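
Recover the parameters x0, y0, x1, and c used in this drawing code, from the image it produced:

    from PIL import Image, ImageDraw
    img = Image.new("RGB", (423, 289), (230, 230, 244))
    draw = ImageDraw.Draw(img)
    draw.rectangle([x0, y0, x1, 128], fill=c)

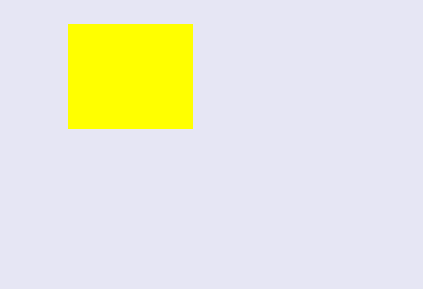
x0 = 68, y0 = 24, x1 = 192, c = 'yellow'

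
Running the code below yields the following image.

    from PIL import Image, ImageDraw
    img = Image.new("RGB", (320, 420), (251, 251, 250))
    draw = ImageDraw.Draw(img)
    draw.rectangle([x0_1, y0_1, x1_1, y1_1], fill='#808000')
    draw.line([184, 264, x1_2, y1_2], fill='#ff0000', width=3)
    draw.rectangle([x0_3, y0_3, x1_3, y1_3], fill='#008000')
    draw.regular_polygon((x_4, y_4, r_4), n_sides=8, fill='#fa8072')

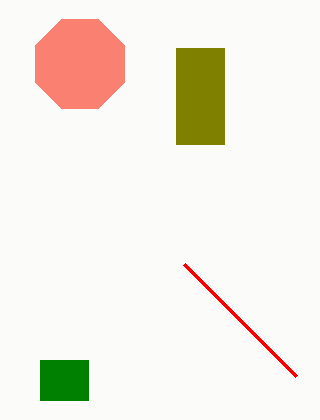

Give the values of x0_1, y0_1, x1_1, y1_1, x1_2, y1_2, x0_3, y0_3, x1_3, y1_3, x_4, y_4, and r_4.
x0_1 = 176; y0_1 = 48; x1_1 = 224; y1_1 = 144; x1_2 = 296; y1_2 = 376; x0_3 = 40; y0_3 = 360; x1_3 = 88; y1_3 = 400; x_4 = 80; y_4 = 64; r_4 = 48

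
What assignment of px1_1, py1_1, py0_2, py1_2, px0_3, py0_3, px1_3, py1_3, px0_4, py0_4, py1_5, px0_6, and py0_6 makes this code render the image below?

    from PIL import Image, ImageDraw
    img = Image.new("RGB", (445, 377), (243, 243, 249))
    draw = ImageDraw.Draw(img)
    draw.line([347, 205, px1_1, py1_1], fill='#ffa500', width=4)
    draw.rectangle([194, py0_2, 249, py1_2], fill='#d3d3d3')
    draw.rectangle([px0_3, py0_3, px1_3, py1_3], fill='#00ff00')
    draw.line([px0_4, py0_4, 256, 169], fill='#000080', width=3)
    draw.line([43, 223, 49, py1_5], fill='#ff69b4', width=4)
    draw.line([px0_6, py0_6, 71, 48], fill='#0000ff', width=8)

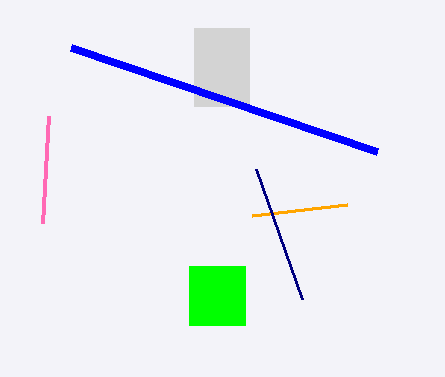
px1_1 = 252; py1_1 = 216; py0_2 = 28; py1_2 = 106; px0_3 = 189; py0_3 = 266; px1_3 = 245; py1_3 = 325; px0_4 = 302; py0_4 = 299; py1_5 = 116; px0_6 = 377; py0_6 = 152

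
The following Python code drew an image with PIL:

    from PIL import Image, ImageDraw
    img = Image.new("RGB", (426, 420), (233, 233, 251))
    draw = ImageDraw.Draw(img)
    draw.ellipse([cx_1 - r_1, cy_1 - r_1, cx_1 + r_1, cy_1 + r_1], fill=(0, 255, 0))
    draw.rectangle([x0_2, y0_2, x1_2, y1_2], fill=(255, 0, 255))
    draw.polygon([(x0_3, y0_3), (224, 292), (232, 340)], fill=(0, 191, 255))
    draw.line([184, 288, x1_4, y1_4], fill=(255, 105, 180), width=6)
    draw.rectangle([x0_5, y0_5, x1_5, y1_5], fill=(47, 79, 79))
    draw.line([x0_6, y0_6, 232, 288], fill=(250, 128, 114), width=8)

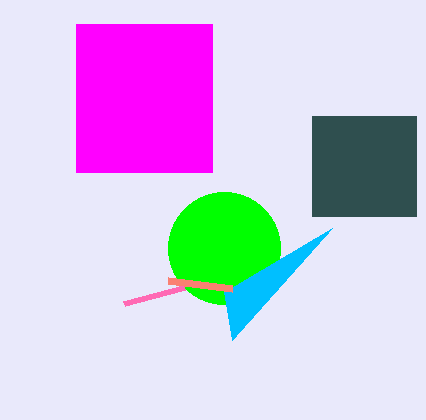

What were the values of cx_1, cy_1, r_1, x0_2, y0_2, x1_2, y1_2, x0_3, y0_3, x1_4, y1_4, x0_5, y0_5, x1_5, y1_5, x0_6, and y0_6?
cx_1 = 224; cy_1 = 248; r_1 = 56; x0_2 = 76; y0_2 = 24; x1_2 = 212; y1_2 = 172; x0_3 = 332; y0_3 = 228; x1_4 = 124; y1_4 = 304; x0_5 = 312; y0_5 = 116; x1_5 = 416; y1_5 = 216; x0_6 = 168; y0_6 = 280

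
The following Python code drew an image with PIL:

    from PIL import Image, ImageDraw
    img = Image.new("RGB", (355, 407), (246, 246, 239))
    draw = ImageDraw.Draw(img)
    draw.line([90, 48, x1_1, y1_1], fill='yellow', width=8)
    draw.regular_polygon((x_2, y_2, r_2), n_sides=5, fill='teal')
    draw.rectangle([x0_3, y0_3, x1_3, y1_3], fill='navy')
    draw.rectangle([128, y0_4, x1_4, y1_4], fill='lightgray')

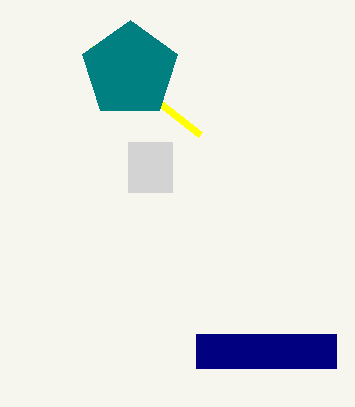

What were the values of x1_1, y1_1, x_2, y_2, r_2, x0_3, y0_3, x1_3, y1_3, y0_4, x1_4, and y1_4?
x1_1 = 200; y1_1 = 134; x_2 = 130; y_2 = 70; r_2 = 50; x0_3 = 196; y0_3 = 334; x1_3 = 336; y1_3 = 368; y0_4 = 142; x1_4 = 172; y1_4 = 192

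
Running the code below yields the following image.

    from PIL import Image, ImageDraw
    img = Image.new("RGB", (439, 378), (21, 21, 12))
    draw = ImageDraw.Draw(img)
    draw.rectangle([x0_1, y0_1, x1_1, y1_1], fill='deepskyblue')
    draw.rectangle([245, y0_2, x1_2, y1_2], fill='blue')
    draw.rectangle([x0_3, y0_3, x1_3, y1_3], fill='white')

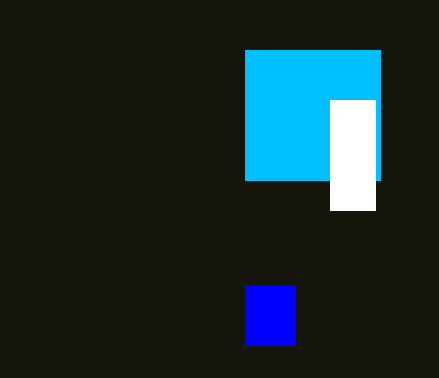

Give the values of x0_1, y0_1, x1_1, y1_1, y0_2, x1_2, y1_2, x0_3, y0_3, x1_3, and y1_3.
x0_1 = 245; y0_1 = 50; x1_1 = 380; y1_1 = 180; y0_2 = 285; x1_2 = 295; y1_2 = 345; x0_3 = 330; y0_3 = 100; x1_3 = 375; y1_3 = 210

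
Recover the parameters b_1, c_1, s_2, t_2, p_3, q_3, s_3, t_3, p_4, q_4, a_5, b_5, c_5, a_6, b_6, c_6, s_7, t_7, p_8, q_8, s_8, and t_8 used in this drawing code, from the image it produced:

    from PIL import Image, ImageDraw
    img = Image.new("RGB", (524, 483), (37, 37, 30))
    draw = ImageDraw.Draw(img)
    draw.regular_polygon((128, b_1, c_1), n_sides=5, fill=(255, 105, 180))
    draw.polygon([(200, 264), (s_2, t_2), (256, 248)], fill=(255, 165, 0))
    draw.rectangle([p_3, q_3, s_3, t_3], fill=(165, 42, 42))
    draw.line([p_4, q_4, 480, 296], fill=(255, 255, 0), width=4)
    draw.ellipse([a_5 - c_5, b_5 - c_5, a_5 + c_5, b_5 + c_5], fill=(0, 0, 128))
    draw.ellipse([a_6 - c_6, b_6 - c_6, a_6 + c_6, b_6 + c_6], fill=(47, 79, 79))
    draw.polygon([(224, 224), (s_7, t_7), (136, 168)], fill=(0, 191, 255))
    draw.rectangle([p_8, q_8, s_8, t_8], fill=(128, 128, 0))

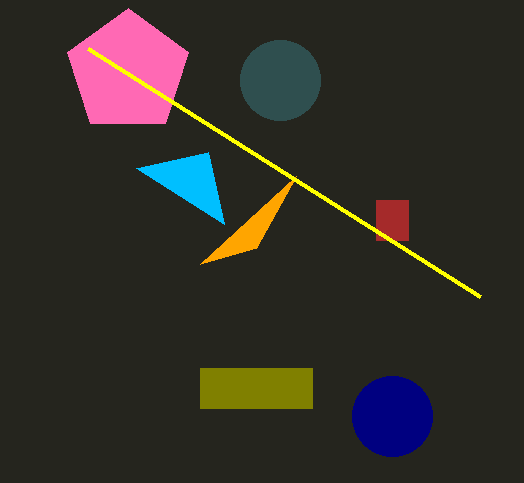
b_1 = 72; c_1 = 64; s_2 = 296; t_2 = 176; p_3 = 376; q_3 = 200; s_3 = 408; t_3 = 240; p_4 = 88; q_4 = 48; a_5 = 392; b_5 = 416; c_5 = 40; a_6 = 280; b_6 = 80; c_6 = 40; s_7 = 208; t_7 = 152; p_8 = 200; q_8 = 368; s_8 = 312; t_8 = 408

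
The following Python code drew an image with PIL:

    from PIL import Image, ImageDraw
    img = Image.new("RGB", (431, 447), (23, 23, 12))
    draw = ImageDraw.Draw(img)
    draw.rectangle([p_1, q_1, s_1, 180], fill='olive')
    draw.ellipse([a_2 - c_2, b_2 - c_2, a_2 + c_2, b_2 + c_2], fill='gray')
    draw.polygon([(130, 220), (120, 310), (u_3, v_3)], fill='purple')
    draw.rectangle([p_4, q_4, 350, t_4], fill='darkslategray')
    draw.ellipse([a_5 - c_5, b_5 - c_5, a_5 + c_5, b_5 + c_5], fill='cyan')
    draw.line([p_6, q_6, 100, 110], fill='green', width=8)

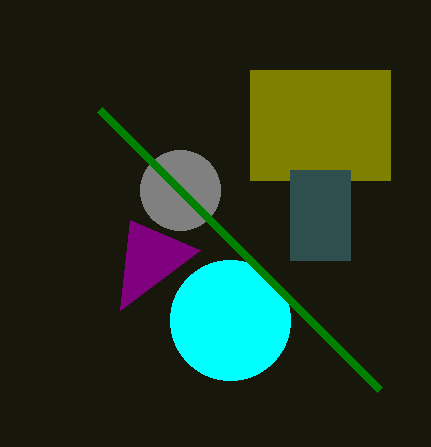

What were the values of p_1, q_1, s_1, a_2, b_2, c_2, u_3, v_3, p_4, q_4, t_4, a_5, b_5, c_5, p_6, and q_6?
p_1 = 250
q_1 = 70
s_1 = 390
a_2 = 180
b_2 = 190
c_2 = 40
u_3 = 200
v_3 = 250
p_4 = 290
q_4 = 170
t_4 = 260
a_5 = 230
b_5 = 320
c_5 = 60
p_6 = 380
q_6 = 390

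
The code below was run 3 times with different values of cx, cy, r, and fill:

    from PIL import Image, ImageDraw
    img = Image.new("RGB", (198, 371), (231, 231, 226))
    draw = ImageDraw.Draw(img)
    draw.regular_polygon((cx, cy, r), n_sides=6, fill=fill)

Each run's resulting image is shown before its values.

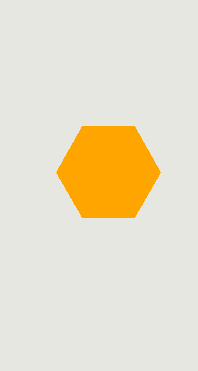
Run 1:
cx = 108
cy = 172
r = 52
fill = 'orange'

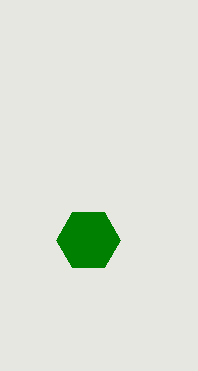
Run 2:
cx = 88
cy = 240
r = 32
fill = 'green'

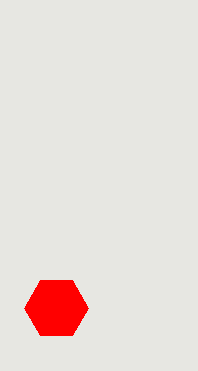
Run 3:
cx = 56; cy = 308; r = 32; fill = 'red'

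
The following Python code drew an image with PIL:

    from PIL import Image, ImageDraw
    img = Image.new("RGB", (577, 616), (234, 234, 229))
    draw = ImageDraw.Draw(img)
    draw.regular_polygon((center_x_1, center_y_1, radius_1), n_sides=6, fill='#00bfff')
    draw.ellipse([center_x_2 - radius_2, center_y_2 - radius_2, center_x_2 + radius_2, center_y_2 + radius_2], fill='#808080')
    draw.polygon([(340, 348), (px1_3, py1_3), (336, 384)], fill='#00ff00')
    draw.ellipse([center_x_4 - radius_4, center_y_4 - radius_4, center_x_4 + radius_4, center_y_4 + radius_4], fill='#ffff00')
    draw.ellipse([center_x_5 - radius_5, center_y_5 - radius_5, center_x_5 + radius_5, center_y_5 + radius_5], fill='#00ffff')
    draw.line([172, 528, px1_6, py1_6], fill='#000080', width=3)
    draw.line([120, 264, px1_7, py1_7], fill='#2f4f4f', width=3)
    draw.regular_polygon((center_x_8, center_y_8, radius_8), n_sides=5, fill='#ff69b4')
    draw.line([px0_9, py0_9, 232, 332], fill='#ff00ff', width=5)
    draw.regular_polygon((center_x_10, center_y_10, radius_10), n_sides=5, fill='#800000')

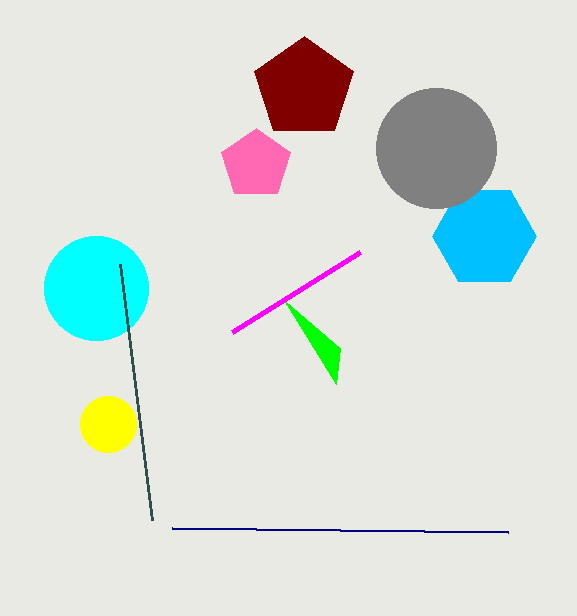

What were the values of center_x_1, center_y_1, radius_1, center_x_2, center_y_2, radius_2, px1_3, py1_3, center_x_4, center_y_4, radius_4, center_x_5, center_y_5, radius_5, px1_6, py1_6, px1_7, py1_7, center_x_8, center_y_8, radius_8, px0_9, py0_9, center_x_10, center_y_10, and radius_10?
center_x_1 = 484; center_y_1 = 236; radius_1 = 52; center_x_2 = 436; center_y_2 = 148; radius_2 = 60; px1_3 = 284; py1_3 = 300; center_x_4 = 108; center_y_4 = 424; radius_4 = 28; center_x_5 = 96; center_y_5 = 288; radius_5 = 52; px1_6 = 508; py1_6 = 532; px1_7 = 152; py1_7 = 520; center_x_8 = 256; center_y_8 = 164; radius_8 = 36; px0_9 = 360; py0_9 = 252; center_x_10 = 304; center_y_10 = 88; radius_10 = 52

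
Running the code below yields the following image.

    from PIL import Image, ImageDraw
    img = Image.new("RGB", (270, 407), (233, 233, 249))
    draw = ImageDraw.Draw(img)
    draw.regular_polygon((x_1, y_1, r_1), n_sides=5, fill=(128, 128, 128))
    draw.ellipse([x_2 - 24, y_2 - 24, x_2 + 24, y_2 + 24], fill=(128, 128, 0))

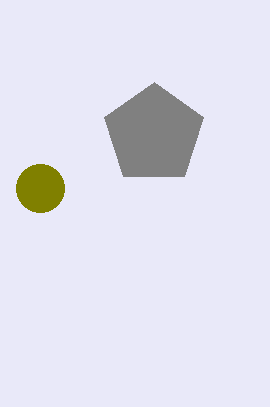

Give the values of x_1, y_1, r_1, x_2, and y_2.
x_1 = 154; y_1 = 134; r_1 = 52; x_2 = 40; y_2 = 188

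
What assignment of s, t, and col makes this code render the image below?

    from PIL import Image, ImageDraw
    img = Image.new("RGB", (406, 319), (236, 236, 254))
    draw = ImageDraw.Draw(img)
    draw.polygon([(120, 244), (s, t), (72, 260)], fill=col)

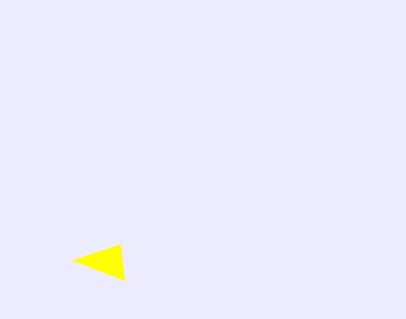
s = 124, t = 280, col = 'yellow'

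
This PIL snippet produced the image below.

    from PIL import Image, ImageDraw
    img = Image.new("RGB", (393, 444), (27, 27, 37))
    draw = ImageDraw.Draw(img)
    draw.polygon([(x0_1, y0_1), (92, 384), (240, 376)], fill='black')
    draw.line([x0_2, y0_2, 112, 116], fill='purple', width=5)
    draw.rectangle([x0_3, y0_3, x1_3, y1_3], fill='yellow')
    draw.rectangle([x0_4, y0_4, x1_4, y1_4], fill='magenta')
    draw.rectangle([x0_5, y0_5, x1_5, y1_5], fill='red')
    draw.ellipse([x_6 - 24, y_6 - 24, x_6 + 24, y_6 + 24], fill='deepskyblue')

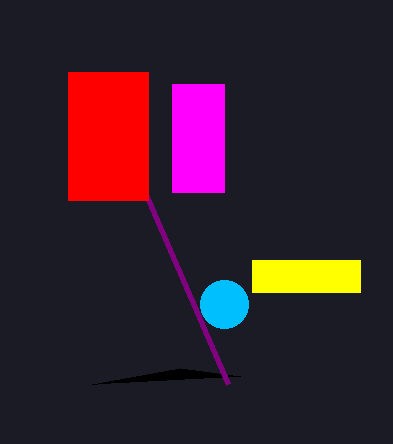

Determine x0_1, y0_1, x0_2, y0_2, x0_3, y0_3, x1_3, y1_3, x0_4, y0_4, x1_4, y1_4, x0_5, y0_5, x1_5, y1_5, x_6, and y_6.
x0_1 = 180; y0_1 = 368; x0_2 = 228; y0_2 = 384; x0_3 = 252; y0_3 = 260; x1_3 = 360; y1_3 = 292; x0_4 = 172; y0_4 = 84; x1_4 = 224; y1_4 = 192; x0_5 = 68; y0_5 = 72; x1_5 = 148; y1_5 = 200; x_6 = 224; y_6 = 304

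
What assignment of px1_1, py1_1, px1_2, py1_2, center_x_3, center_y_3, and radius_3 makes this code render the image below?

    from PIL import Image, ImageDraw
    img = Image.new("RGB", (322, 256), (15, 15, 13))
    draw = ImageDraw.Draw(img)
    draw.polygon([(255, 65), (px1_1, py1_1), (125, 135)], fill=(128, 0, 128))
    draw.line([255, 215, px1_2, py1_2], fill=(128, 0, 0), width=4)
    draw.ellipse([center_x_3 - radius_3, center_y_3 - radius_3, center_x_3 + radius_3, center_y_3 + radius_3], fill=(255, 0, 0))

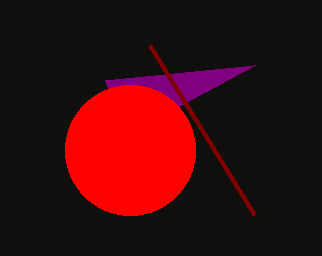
px1_1 = 105; py1_1 = 80; px1_2 = 150; py1_2 = 45; center_x_3 = 130; center_y_3 = 150; radius_3 = 65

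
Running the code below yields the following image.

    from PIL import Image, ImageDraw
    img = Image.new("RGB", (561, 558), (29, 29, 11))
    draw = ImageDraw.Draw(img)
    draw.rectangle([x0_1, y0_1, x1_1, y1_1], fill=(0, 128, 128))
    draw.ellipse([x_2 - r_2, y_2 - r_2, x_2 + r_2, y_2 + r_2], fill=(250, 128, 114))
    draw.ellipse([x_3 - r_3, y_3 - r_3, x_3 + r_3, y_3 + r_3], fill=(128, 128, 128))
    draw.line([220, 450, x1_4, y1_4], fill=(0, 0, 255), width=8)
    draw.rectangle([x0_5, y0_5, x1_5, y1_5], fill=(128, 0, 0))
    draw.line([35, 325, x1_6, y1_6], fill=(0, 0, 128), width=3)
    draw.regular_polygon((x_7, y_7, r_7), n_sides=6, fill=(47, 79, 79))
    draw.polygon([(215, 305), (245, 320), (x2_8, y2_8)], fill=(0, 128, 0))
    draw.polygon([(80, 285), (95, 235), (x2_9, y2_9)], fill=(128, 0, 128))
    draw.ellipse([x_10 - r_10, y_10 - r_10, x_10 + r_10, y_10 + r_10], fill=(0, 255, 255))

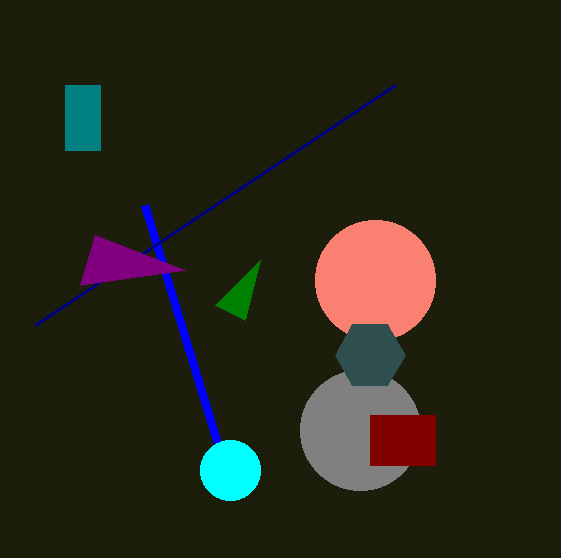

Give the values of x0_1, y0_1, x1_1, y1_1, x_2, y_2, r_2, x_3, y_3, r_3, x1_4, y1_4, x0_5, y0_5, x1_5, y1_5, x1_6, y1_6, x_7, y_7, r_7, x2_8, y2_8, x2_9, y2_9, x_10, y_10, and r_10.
x0_1 = 65
y0_1 = 85
x1_1 = 100
y1_1 = 150
x_2 = 375
y_2 = 280
r_2 = 60
x_3 = 360
y_3 = 430
r_3 = 60
x1_4 = 145
y1_4 = 205
x0_5 = 370
y0_5 = 415
x1_5 = 435
y1_5 = 465
x1_6 = 395
y1_6 = 85
x_7 = 370
y_7 = 355
r_7 = 35
x2_8 = 260
y2_8 = 260
x2_9 = 185
y2_9 = 270
x_10 = 230
y_10 = 470
r_10 = 30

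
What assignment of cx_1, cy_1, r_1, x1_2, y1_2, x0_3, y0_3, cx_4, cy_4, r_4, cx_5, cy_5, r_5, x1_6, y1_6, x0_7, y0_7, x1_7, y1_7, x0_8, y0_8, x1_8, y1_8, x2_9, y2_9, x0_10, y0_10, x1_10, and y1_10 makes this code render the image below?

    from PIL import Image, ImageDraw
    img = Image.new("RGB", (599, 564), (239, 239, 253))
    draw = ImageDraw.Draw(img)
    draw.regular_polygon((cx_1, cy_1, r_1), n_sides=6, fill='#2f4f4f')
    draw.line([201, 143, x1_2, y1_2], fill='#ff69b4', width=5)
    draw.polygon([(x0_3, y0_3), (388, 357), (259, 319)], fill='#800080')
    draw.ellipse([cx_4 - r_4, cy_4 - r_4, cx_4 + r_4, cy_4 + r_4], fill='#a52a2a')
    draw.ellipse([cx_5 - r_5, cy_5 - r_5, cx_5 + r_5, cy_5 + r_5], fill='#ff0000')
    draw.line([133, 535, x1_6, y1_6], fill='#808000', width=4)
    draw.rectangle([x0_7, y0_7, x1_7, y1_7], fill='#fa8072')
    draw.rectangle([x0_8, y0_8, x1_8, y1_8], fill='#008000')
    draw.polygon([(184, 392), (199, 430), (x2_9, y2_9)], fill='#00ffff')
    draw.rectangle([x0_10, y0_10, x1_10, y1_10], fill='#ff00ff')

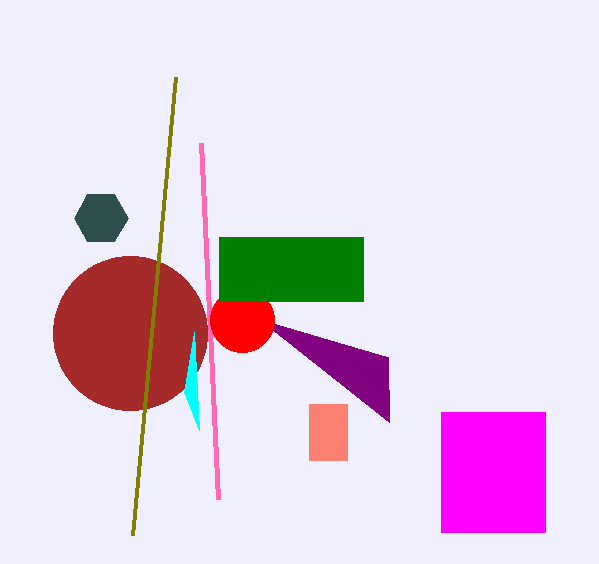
cx_1 = 101; cy_1 = 218; r_1 = 27; x1_2 = 218; y1_2 = 499; x0_3 = 389; y0_3 = 422; cx_4 = 130; cy_4 = 333; r_4 = 77; cx_5 = 242; cy_5 = 320; r_5 = 32; x1_6 = 176; y1_6 = 77; x0_7 = 309; y0_7 = 404; x1_7 = 347; y1_7 = 460; x0_8 = 219; y0_8 = 237; x1_8 = 363; y1_8 = 301; x2_9 = 194; y2_9 = 332; x0_10 = 441; y0_10 = 412; x1_10 = 545; y1_10 = 532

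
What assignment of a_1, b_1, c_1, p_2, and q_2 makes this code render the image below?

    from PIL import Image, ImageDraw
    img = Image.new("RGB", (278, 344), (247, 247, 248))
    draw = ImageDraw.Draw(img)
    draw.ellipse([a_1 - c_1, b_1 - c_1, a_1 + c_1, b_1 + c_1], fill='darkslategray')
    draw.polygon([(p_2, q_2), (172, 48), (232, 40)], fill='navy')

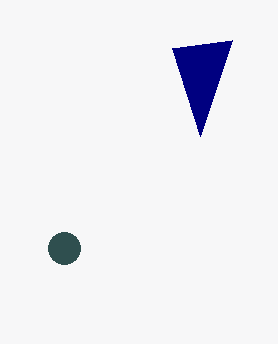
a_1 = 64, b_1 = 248, c_1 = 16, p_2 = 200, q_2 = 136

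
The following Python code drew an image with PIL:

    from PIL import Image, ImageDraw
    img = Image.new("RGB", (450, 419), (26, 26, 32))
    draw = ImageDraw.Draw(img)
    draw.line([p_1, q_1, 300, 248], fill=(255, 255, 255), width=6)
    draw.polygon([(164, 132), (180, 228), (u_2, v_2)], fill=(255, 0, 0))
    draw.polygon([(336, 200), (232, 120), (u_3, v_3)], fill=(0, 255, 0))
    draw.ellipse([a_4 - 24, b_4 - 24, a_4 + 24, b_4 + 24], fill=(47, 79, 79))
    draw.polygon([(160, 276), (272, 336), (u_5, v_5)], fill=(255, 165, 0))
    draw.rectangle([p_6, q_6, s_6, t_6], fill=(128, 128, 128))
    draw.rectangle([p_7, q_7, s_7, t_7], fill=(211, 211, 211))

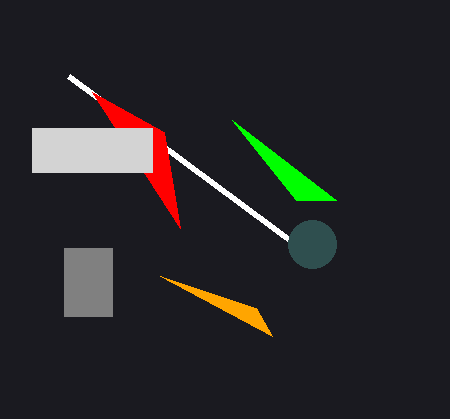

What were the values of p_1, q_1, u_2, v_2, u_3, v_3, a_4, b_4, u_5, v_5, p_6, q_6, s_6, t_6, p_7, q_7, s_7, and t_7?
p_1 = 68; q_1 = 76; u_2 = 92; v_2 = 92; u_3 = 296; v_3 = 200; a_4 = 312; b_4 = 244; u_5 = 256; v_5 = 308; p_6 = 64; q_6 = 248; s_6 = 112; t_6 = 316; p_7 = 32; q_7 = 128; s_7 = 152; t_7 = 172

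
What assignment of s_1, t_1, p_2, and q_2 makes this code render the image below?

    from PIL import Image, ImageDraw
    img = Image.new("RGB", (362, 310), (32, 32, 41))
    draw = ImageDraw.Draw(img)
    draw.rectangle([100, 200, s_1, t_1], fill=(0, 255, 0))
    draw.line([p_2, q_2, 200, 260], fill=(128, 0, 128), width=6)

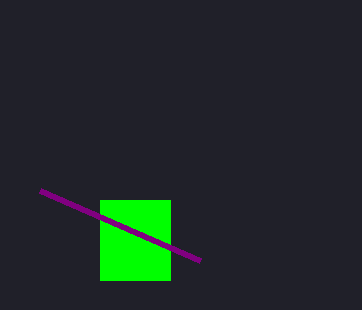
s_1 = 170, t_1 = 280, p_2 = 40, q_2 = 190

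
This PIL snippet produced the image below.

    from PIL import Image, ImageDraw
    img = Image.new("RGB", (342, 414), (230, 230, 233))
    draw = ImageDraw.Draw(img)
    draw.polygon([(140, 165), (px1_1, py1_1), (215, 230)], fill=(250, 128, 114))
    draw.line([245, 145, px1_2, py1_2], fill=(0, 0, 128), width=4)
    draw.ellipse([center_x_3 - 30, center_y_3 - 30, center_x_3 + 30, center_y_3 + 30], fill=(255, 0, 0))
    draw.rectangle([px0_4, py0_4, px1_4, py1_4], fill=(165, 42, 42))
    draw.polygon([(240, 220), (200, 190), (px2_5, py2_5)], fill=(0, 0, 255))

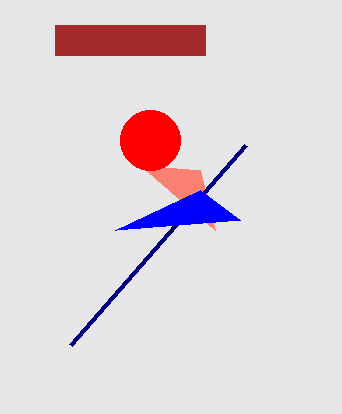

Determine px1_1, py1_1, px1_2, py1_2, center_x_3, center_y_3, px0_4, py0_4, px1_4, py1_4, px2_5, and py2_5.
px1_1 = 200
py1_1 = 170
px1_2 = 70
py1_2 = 345
center_x_3 = 150
center_y_3 = 140
px0_4 = 55
py0_4 = 25
px1_4 = 205
py1_4 = 55
px2_5 = 115
py2_5 = 230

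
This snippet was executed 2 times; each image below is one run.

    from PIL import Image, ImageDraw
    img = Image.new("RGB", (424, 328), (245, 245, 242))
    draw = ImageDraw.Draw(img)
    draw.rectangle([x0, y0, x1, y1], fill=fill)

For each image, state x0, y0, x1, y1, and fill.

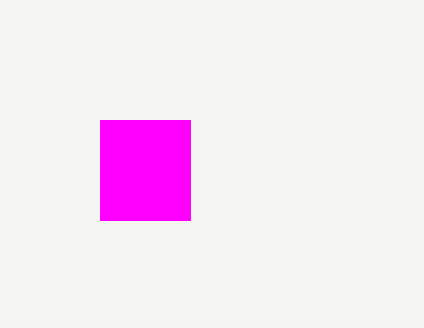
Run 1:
x0 = 100, y0 = 120, x1 = 190, y1 = 220, fill = 'magenta'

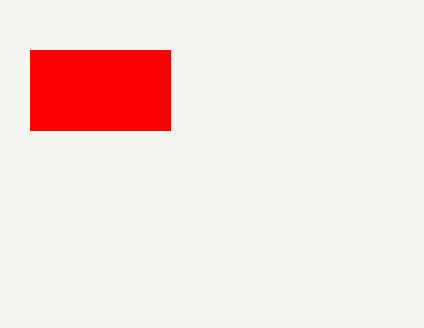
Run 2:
x0 = 30; y0 = 50; x1 = 170; y1 = 130; fill = 'red'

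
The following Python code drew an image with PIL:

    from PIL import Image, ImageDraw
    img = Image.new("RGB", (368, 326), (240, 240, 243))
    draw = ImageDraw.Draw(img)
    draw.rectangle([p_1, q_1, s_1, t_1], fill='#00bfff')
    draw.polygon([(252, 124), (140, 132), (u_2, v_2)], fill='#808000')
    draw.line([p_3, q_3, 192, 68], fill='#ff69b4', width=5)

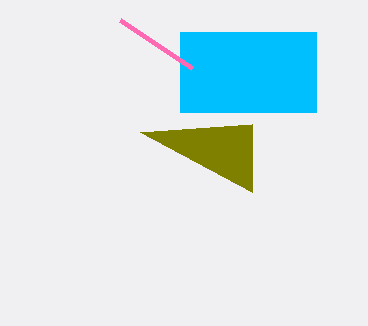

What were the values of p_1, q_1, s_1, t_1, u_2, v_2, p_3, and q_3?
p_1 = 180, q_1 = 32, s_1 = 316, t_1 = 112, u_2 = 252, v_2 = 192, p_3 = 120, q_3 = 20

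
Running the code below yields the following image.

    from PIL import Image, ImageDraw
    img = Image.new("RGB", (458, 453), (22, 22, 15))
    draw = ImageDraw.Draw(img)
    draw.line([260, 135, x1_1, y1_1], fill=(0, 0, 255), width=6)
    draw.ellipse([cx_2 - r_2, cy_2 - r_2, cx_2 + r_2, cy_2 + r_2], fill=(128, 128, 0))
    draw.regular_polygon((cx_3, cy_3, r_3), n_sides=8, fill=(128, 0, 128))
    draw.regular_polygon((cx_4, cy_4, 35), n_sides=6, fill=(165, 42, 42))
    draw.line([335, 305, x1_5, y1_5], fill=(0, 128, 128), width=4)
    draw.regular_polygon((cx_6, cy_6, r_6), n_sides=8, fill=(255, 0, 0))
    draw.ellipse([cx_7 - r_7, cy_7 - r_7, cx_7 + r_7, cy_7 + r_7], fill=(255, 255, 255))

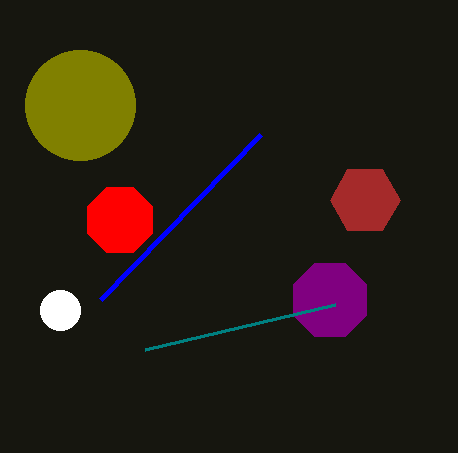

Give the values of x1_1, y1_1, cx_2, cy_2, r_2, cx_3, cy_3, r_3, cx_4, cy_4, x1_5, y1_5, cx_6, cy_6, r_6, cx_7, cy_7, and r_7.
x1_1 = 100
y1_1 = 300
cx_2 = 80
cy_2 = 105
r_2 = 55
cx_3 = 330
cy_3 = 300
r_3 = 40
cx_4 = 365
cy_4 = 200
x1_5 = 145
y1_5 = 350
cx_6 = 120
cy_6 = 220
r_6 = 35
cx_7 = 60
cy_7 = 310
r_7 = 20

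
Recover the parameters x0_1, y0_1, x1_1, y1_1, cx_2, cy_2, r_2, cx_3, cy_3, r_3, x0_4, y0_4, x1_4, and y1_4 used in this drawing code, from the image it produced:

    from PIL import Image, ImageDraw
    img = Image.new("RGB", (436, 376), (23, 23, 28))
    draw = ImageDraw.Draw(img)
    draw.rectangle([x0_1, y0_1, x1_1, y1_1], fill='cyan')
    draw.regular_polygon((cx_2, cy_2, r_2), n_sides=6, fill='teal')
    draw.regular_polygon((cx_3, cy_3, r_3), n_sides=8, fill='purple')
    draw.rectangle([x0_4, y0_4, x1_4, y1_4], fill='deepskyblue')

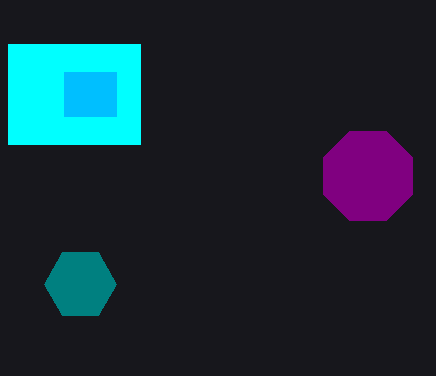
x0_1 = 8
y0_1 = 44
x1_1 = 140
y1_1 = 144
cx_2 = 80
cy_2 = 284
r_2 = 36
cx_3 = 368
cy_3 = 176
r_3 = 48
x0_4 = 64
y0_4 = 72
x1_4 = 116
y1_4 = 116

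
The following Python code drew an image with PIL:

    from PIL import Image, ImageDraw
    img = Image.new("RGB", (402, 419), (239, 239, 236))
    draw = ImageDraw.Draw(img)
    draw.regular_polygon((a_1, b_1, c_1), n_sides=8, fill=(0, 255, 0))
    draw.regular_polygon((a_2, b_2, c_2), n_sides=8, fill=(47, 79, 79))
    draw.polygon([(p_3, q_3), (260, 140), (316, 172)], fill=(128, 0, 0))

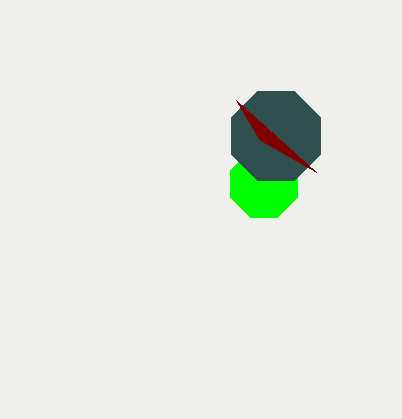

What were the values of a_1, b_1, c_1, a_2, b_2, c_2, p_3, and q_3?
a_1 = 264; b_1 = 184; c_1 = 36; a_2 = 276; b_2 = 136; c_2 = 48; p_3 = 236; q_3 = 100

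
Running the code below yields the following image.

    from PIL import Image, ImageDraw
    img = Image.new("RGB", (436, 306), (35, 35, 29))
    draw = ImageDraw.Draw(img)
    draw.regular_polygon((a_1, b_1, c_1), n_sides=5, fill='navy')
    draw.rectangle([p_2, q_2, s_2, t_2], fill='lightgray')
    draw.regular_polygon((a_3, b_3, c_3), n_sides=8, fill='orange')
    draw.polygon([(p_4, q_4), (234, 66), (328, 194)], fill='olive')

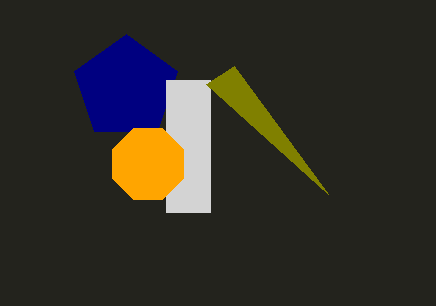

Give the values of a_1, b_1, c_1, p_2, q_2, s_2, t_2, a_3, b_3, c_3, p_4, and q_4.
a_1 = 126, b_1 = 88, c_1 = 54, p_2 = 166, q_2 = 80, s_2 = 210, t_2 = 212, a_3 = 148, b_3 = 164, c_3 = 38, p_4 = 206, q_4 = 84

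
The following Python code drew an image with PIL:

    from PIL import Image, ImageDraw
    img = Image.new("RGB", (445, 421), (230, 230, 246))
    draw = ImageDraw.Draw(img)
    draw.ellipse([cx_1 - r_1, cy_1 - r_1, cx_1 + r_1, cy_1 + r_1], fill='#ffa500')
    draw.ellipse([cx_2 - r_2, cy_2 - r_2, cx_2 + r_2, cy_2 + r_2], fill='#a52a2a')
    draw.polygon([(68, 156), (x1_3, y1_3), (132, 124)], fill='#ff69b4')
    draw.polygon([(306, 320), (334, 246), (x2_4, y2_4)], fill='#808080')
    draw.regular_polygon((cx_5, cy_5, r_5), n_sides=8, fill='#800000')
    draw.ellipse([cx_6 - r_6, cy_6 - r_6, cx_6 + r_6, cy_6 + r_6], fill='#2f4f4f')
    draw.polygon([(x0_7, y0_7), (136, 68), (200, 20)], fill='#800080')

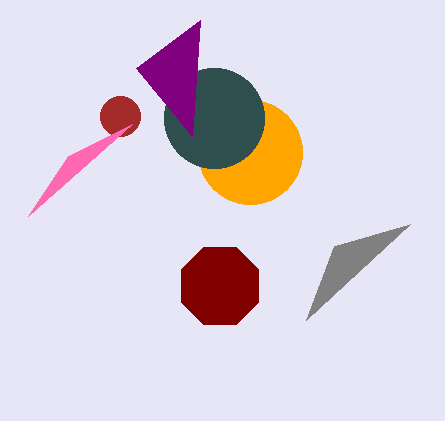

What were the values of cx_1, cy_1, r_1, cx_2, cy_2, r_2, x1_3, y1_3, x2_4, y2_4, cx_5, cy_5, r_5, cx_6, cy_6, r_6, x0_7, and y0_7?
cx_1 = 250; cy_1 = 152; r_1 = 52; cx_2 = 120; cy_2 = 116; r_2 = 20; x1_3 = 28; y1_3 = 216; x2_4 = 410; y2_4 = 224; cx_5 = 220; cy_5 = 286; r_5 = 42; cx_6 = 214; cy_6 = 118; r_6 = 50; x0_7 = 192; y0_7 = 136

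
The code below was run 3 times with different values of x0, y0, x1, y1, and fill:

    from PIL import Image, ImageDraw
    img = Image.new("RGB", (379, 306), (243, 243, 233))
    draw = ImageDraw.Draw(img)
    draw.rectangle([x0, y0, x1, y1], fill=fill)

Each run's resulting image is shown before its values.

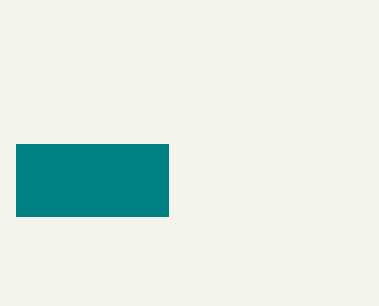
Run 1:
x0 = 16, y0 = 144, x1 = 168, y1 = 216, fill = 'teal'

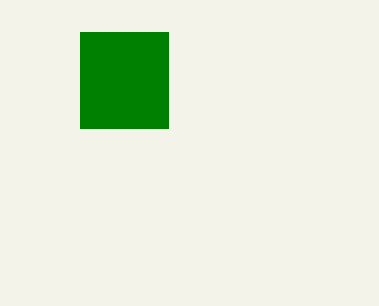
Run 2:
x0 = 80
y0 = 32
x1 = 168
y1 = 128
fill = 'green'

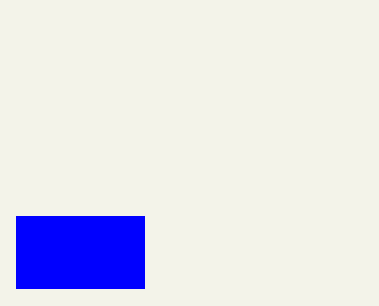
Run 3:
x0 = 16; y0 = 216; x1 = 144; y1 = 288; fill = 'blue'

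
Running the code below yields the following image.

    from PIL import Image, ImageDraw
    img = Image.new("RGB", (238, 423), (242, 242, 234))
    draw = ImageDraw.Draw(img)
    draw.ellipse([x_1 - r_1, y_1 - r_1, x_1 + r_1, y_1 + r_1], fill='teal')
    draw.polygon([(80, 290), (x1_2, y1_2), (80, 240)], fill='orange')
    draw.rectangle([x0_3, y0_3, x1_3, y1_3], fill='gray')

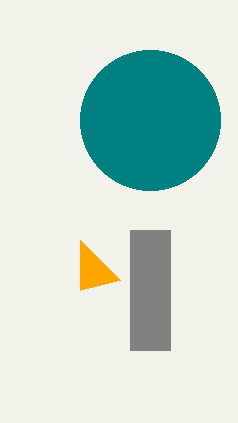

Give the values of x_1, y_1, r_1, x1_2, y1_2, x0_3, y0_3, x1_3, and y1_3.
x_1 = 150, y_1 = 120, r_1 = 70, x1_2 = 120, y1_2 = 280, x0_3 = 130, y0_3 = 230, x1_3 = 170, y1_3 = 350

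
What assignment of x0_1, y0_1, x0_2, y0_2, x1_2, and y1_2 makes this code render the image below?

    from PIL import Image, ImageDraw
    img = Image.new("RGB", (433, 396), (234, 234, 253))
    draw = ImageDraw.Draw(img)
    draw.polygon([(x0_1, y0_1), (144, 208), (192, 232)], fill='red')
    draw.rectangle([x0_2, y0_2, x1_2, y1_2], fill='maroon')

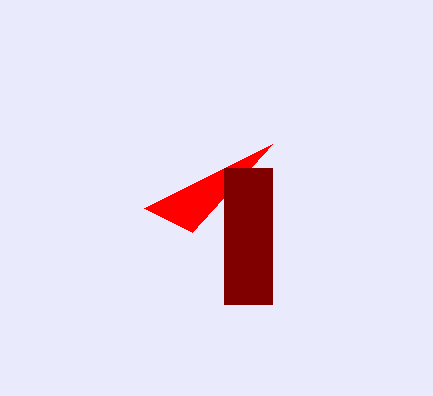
x0_1 = 272
y0_1 = 144
x0_2 = 224
y0_2 = 168
x1_2 = 272
y1_2 = 304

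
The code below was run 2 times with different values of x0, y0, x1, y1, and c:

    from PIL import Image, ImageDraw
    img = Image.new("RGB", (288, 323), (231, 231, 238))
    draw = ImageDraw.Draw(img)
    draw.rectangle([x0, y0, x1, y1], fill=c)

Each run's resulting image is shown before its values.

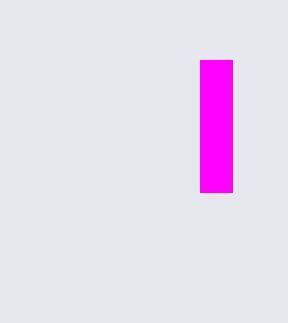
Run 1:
x0 = 200, y0 = 60, x1 = 232, y1 = 192, c = 'magenta'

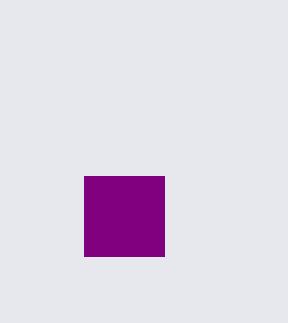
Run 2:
x0 = 84; y0 = 176; x1 = 164; y1 = 256; c = 'purple'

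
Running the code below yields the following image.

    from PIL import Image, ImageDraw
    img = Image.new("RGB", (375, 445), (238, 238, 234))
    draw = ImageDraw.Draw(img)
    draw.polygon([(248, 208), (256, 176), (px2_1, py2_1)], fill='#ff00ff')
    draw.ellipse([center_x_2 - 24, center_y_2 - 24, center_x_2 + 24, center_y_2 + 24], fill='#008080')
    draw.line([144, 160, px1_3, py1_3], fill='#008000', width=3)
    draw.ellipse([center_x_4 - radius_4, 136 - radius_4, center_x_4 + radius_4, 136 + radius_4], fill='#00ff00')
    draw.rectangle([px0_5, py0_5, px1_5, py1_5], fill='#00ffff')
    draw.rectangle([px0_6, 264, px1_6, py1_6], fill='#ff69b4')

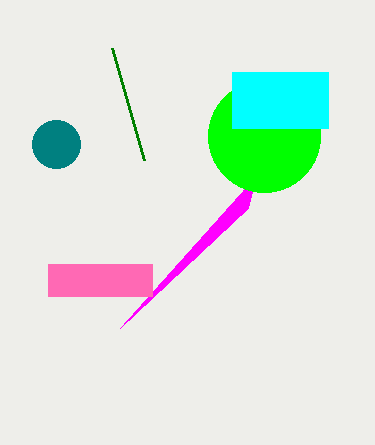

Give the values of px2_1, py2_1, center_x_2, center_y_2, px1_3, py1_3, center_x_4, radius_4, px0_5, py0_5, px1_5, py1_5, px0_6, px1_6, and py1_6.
px2_1 = 120, py2_1 = 328, center_x_2 = 56, center_y_2 = 144, px1_3 = 112, py1_3 = 48, center_x_4 = 264, radius_4 = 56, px0_5 = 232, py0_5 = 72, px1_5 = 328, py1_5 = 128, px0_6 = 48, px1_6 = 152, py1_6 = 296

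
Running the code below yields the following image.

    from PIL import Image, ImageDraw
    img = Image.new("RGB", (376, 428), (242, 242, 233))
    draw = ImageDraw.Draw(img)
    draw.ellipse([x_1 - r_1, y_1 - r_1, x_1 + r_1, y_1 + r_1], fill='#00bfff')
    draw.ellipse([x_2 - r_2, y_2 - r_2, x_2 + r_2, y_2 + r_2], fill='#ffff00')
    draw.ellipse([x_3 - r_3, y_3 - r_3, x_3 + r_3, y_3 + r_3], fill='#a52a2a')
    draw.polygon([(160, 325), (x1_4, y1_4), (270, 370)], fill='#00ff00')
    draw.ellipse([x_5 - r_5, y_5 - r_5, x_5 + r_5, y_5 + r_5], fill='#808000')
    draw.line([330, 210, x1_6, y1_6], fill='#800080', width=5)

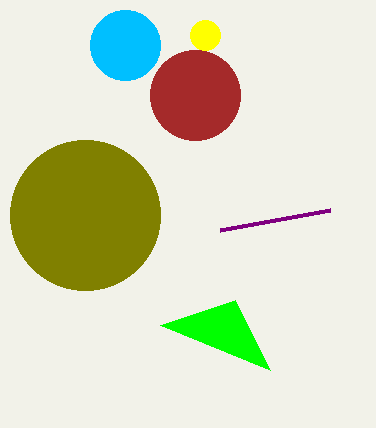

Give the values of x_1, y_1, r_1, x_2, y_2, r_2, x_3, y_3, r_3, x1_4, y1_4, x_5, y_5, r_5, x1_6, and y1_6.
x_1 = 125
y_1 = 45
r_1 = 35
x_2 = 205
y_2 = 35
r_2 = 15
x_3 = 195
y_3 = 95
r_3 = 45
x1_4 = 235
y1_4 = 300
x_5 = 85
y_5 = 215
r_5 = 75
x1_6 = 220
y1_6 = 230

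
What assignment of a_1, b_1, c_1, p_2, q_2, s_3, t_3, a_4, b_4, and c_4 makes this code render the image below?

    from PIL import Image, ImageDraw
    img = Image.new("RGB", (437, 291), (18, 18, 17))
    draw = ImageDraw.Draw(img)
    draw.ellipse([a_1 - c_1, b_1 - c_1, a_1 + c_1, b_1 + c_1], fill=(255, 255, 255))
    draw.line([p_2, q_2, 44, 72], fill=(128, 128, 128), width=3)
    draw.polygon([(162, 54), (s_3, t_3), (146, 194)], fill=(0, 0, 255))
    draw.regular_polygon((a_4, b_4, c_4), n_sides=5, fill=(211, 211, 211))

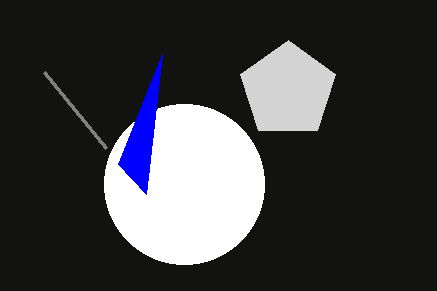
a_1 = 184; b_1 = 184; c_1 = 80; p_2 = 106; q_2 = 148; s_3 = 118; t_3 = 164; a_4 = 288; b_4 = 90; c_4 = 50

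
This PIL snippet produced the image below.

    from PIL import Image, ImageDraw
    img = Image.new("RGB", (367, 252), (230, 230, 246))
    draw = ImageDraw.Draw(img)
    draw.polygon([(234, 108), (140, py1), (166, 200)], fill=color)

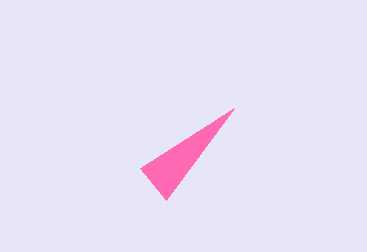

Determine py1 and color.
py1 = 168, color = 'hotpink'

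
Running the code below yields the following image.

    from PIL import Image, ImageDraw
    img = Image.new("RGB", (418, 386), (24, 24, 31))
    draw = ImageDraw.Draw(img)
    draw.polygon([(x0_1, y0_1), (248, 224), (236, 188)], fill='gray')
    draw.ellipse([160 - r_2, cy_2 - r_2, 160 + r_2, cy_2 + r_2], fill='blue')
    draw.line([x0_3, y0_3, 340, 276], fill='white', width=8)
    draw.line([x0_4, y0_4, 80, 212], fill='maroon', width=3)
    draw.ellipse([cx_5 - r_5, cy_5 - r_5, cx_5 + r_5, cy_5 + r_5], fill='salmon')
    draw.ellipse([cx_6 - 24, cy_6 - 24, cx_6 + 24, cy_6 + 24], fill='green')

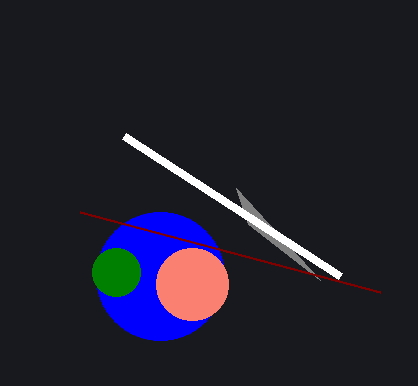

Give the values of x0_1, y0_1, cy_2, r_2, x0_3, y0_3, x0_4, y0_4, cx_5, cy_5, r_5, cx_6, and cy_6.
x0_1 = 320
y0_1 = 280
cy_2 = 276
r_2 = 64
x0_3 = 124
y0_3 = 136
x0_4 = 380
y0_4 = 292
cx_5 = 192
cy_5 = 284
r_5 = 36
cx_6 = 116
cy_6 = 272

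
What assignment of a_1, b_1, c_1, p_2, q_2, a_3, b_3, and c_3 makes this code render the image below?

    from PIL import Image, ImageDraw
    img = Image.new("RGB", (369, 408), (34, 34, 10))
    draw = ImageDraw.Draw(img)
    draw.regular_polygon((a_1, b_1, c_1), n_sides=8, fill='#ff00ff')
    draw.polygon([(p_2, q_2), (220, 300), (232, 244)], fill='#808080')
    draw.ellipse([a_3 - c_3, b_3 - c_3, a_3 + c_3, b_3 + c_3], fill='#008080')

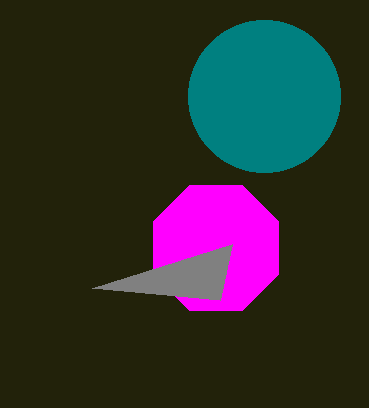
a_1 = 216, b_1 = 248, c_1 = 68, p_2 = 92, q_2 = 288, a_3 = 264, b_3 = 96, c_3 = 76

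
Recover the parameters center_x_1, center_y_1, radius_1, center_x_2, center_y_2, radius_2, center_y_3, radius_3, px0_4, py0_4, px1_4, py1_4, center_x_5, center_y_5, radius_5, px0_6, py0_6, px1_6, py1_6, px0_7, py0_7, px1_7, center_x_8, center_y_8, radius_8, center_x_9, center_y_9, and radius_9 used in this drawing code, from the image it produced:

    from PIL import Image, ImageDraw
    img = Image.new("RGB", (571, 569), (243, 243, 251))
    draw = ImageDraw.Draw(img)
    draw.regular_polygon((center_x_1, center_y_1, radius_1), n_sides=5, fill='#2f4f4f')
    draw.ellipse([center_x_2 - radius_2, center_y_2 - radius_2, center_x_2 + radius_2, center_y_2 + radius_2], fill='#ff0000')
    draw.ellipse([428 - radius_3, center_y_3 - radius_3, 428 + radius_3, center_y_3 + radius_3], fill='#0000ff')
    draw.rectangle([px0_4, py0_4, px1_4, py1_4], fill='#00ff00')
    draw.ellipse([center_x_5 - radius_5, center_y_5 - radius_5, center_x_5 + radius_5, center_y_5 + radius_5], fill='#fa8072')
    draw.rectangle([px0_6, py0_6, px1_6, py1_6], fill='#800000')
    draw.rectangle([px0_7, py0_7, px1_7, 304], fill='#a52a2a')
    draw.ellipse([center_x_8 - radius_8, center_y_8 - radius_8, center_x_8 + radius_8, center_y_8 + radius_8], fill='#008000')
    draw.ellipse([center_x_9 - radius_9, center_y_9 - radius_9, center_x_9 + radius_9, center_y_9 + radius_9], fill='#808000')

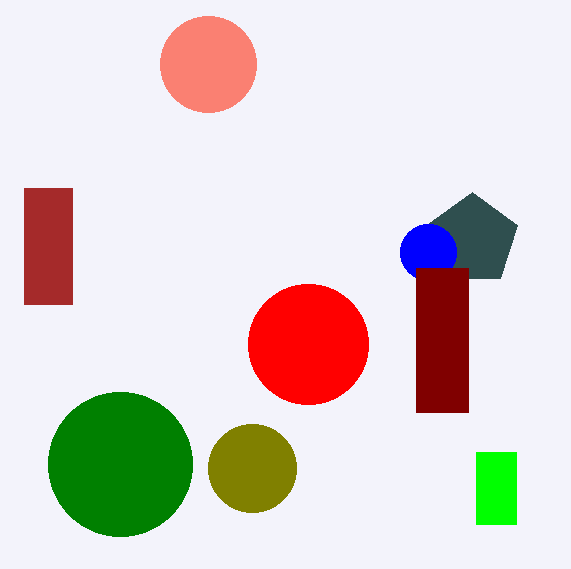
center_x_1 = 472
center_y_1 = 240
radius_1 = 48
center_x_2 = 308
center_y_2 = 344
radius_2 = 60
center_y_3 = 252
radius_3 = 28
px0_4 = 476
py0_4 = 452
px1_4 = 516
py1_4 = 524
center_x_5 = 208
center_y_5 = 64
radius_5 = 48
px0_6 = 416
py0_6 = 268
px1_6 = 468
py1_6 = 412
px0_7 = 24
py0_7 = 188
px1_7 = 72
center_x_8 = 120
center_y_8 = 464
radius_8 = 72
center_x_9 = 252
center_y_9 = 468
radius_9 = 44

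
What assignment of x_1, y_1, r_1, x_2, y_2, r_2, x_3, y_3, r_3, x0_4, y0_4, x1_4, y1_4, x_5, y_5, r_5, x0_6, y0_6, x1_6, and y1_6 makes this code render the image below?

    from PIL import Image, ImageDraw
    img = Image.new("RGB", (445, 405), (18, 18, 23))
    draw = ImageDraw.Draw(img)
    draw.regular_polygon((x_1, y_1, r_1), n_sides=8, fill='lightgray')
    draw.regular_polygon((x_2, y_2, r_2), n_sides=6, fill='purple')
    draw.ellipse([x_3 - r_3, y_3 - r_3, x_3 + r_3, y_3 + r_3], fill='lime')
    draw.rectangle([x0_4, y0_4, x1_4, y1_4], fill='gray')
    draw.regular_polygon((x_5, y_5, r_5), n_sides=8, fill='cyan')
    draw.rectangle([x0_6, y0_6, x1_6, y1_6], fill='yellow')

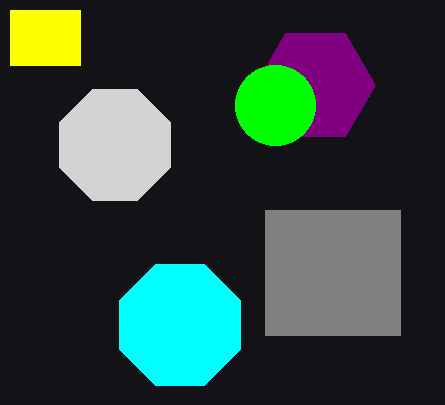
x_1 = 115
y_1 = 145
r_1 = 60
x_2 = 315
y_2 = 85
r_2 = 60
x_3 = 275
y_3 = 105
r_3 = 40
x0_4 = 265
y0_4 = 210
x1_4 = 400
y1_4 = 335
x_5 = 180
y_5 = 325
r_5 = 65
x0_6 = 10
y0_6 = 10
x1_6 = 80
y1_6 = 65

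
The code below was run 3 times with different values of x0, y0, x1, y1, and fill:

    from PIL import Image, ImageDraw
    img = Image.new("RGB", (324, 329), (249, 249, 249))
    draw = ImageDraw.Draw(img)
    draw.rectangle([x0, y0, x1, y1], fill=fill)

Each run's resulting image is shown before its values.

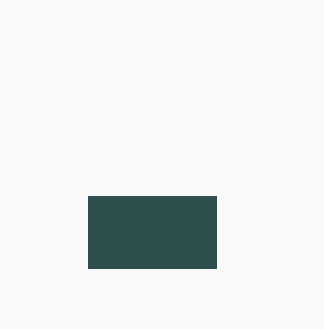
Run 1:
x0 = 88; y0 = 196; x1 = 216; y1 = 268; fill = 'darkslategray'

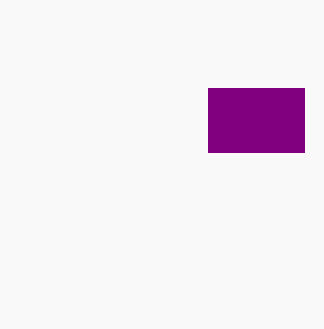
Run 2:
x0 = 208
y0 = 88
x1 = 304
y1 = 152
fill = 'purple'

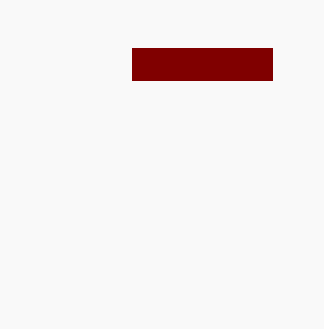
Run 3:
x0 = 132; y0 = 48; x1 = 272; y1 = 80; fill = 'maroon'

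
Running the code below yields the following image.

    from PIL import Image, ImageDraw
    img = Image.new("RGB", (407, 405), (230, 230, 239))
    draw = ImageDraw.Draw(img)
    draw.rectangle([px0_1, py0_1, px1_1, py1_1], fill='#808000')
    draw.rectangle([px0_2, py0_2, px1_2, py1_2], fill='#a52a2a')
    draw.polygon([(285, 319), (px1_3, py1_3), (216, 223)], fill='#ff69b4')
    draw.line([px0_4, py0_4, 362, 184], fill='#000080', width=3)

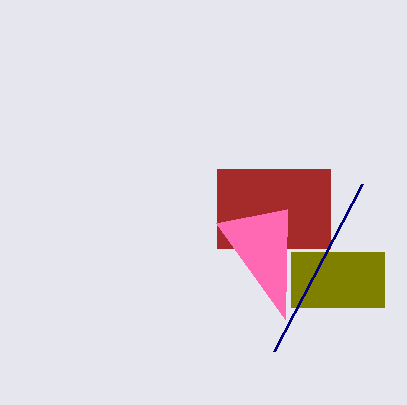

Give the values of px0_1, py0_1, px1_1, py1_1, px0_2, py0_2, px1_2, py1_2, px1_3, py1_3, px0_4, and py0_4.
px0_1 = 291, py0_1 = 252, px1_1 = 384, py1_1 = 307, px0_2 = 217, py0_2 = 169, px1_2 = 330, py1_2 = 248, px1_3 = 287, py1_3 = 209, px0_4 = 274, py0_4 = 351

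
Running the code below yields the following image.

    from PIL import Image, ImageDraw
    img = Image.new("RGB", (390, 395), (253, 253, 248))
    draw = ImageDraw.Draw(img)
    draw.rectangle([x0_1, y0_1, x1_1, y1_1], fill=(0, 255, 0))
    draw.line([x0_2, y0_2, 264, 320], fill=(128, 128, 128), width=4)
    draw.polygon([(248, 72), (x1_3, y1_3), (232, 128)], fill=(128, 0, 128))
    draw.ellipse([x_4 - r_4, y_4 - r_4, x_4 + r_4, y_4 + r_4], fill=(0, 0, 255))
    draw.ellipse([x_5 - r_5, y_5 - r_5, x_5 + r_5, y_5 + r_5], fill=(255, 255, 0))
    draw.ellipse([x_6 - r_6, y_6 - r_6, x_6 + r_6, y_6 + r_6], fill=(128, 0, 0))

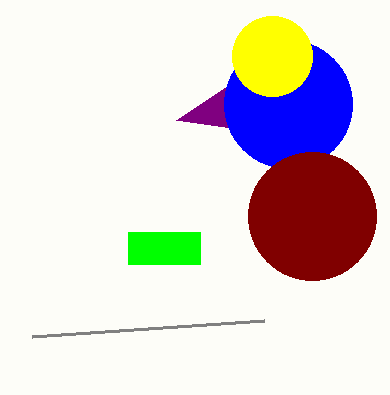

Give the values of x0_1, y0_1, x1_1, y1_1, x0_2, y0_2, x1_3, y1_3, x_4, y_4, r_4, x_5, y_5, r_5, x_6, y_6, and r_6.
x0_1 = 128
y0_1 = 232
x1_1 = 200
y1_1 = 264
x0_2 = 32
y0_2 = 336
x1_3 = 176
y1_3 = 120
x_4 = 288
y_4 = 104
r_4 = 64
x_5 = 272
y_5 = 56
r_5 = 40
x_6 = 312
y_6 = 216
r_6 = 64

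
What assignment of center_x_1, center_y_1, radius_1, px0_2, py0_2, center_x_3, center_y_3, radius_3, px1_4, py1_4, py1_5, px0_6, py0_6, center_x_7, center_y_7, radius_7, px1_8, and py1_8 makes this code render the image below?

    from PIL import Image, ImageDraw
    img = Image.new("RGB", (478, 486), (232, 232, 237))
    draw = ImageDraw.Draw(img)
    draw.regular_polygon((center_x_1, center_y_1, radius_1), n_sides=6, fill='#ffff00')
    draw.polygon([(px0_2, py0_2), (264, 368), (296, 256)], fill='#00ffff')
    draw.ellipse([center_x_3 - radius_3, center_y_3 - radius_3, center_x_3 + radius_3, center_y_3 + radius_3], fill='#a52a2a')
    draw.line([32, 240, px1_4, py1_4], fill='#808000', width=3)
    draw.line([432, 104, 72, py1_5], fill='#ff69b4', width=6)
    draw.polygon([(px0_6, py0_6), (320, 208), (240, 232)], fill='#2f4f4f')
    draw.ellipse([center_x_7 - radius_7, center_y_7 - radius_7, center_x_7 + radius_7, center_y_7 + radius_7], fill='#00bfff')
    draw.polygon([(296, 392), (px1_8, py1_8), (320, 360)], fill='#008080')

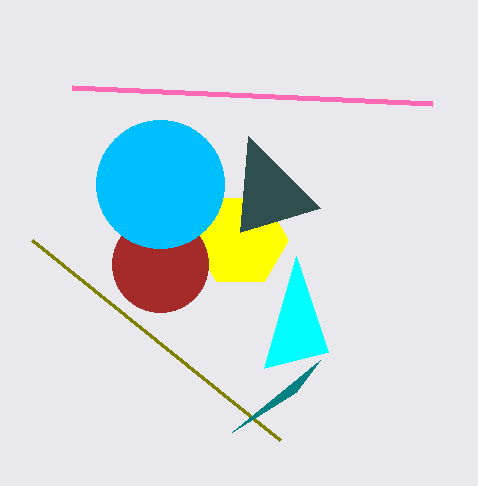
center_x_1 = 240; center_y_1 = 240; radius_1 = 48; px0_2 = 328; py0_2 = 352; center_x_3 = 160; center_y_3 = 264; radius_3 = 48; px1_4 = 280; py1_4 = 440; py1_5 = 88; px0_6 = 248; py0_6 = 136; center_x_7 = 160; center_y_7 = 184; radius_7 = 64; px1_8 = 232; py1_8 = 432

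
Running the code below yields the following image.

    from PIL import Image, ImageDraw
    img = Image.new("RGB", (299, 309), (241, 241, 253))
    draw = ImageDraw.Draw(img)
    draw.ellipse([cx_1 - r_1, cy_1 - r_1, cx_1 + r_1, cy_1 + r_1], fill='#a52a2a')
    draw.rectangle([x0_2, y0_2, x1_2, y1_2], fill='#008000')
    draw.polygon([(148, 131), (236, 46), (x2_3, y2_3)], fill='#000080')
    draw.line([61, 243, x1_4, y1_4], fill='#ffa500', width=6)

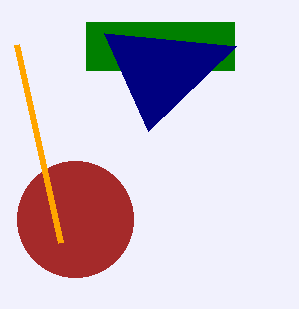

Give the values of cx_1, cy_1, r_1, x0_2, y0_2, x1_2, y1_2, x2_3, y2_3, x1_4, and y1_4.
cx_1 = 75, cy_1 = 219, r_1 = 58, x0_2 = 86, y0_2 = 22, x1_2 = 234, y1_2 = 70, x2_3 = 104, y2_3 = 33, x1_4 = 17, y1_4 = 45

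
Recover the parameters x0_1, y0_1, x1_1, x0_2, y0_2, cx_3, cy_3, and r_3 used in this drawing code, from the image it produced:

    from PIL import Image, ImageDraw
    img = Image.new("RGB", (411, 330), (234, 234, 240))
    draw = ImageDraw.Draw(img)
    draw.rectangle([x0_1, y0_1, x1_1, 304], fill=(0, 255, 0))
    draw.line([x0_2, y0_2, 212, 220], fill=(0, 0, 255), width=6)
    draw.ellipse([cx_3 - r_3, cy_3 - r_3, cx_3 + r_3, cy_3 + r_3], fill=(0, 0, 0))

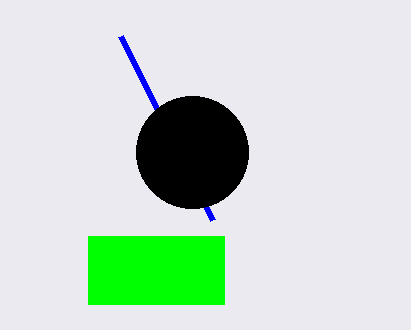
x0_1 = 88; y0_1 = 236; x1_1 = 224; x0_2 = 120; y0_2 = 36; cx_3 = 192; cy_3 = 152; r_3 = 56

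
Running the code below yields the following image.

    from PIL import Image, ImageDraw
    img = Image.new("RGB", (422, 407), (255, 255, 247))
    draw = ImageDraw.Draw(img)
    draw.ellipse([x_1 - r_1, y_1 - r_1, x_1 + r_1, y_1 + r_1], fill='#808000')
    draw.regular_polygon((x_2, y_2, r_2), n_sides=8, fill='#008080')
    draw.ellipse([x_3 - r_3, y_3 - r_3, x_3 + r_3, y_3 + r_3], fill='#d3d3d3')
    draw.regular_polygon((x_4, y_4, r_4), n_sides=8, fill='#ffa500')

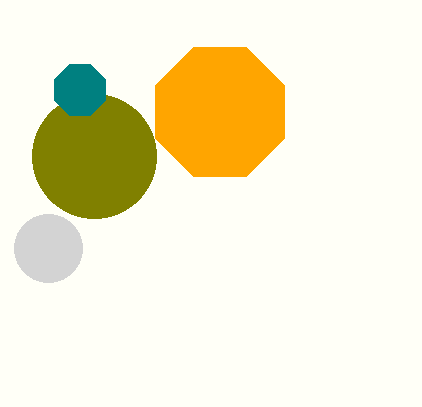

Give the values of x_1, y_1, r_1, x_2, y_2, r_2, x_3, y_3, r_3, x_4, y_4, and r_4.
x_1 = 94; y_1 = 156; r_1 = 62; x_2 = 80; y_2 = 90; r_2 = 28; x_3 = 48; y_3 = 248; r_3 = 34; x_4 = 220; y_4 = 112; r_4 = 70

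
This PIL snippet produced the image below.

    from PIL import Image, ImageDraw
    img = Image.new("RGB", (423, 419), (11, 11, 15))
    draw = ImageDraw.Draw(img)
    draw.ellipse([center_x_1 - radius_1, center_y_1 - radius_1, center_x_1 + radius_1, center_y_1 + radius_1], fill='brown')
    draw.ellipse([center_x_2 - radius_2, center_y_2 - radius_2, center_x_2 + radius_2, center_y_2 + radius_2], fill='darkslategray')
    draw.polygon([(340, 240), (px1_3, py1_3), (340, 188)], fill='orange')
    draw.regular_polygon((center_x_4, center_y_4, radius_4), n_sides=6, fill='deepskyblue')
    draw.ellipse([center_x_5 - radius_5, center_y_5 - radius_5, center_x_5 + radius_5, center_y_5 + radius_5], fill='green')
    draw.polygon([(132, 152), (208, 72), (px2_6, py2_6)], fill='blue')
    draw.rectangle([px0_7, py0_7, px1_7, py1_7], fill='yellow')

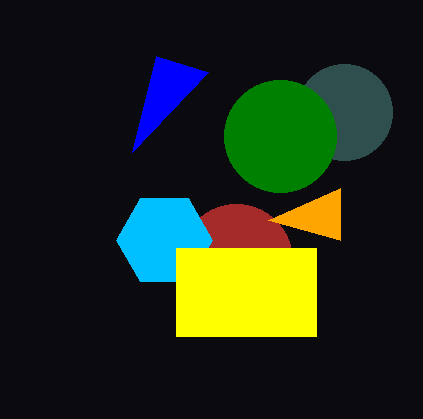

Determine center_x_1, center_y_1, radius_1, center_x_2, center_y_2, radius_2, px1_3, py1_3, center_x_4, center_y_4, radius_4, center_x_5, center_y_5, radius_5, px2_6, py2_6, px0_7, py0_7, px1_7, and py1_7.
center_x_1 = 236
center_y_1 = 260
radius_1 = 56
center_x_2 = 344
center_y_2 = 112
radius_2 = 48
px1_3 = 268
py1_3 = 220
center_x_4 = 164
center_y_4 = 240
radius_4 = 48
center_x_5 = 280
center_y_5 = 136
radius_5 = 56
px2_6 = 156
py2_6 = 56
px0_7 = 176
py0_7 = 248
px1_7 = 316
py1_7 = 336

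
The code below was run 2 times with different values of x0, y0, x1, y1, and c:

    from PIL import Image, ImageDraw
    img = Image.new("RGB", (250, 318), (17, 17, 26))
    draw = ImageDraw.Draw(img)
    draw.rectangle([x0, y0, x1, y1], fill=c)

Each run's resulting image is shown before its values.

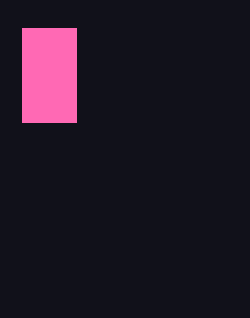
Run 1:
x0 = 22, y0 = 28, x1 = 76, y1 = 122, c = 'hotpink'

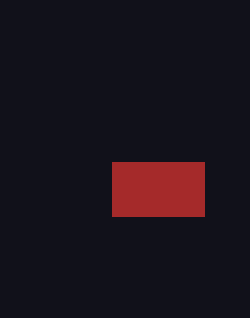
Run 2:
x0 = 112
y0 = 162
x1 = 204
y1 = 216
c = 'brown'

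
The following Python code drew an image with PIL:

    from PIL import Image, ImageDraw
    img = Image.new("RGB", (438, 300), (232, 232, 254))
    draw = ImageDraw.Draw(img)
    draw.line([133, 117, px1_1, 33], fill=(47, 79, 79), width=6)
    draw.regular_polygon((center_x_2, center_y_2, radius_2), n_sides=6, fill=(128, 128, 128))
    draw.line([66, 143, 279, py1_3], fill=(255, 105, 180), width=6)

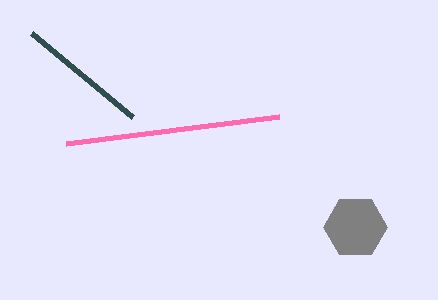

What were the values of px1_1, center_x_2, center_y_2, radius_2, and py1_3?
px1_1 = 32
center_x_2 = 355
center_y_2 = 227
radius_2 = 32
py1_3 = 116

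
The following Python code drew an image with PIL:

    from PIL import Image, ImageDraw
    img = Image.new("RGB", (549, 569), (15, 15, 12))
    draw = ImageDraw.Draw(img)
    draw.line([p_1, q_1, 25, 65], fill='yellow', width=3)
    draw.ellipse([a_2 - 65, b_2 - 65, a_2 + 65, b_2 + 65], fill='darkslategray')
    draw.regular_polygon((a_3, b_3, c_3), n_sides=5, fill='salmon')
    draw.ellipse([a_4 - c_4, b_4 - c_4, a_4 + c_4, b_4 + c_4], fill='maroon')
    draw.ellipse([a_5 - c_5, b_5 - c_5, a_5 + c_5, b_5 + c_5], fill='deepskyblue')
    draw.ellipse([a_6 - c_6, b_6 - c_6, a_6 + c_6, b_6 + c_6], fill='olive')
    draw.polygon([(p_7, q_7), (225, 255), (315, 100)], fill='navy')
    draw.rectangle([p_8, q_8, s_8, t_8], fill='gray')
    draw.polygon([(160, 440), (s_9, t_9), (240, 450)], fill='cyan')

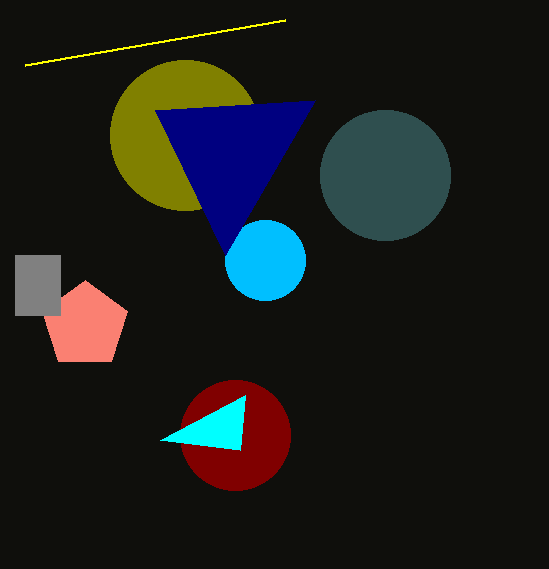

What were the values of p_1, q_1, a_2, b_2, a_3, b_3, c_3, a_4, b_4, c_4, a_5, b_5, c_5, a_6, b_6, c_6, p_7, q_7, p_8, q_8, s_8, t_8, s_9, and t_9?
p_1 = 285; q_1 = 20; a_2 = 385; b_2 = 175; a_3 = 85; b_3 = 325; c_3 = 45; a_4 = 235; b_4 = 435; c_4 = 55; a_5 = 265; b_5 = 260; c_5 = 40; a_6 = 185; b_6 = 135; c_6 = 75; p_7 = 155; q_7 = 110; p_8 = 15; q_8 = 255; s_8 = 60; t_8 = 315; s_9 = 245; t_9 = 395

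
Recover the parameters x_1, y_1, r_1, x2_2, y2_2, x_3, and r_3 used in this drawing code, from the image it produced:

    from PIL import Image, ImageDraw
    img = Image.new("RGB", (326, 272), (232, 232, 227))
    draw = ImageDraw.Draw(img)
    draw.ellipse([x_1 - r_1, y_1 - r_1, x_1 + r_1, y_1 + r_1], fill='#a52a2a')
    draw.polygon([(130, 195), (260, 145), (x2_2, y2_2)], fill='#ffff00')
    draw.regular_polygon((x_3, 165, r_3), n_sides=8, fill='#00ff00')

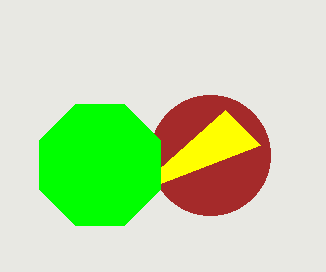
x_1 = 210; y_1 = 155; r_1 = 60; x2_2 = 225; y2_2 = 110; x_3 = 100; r_3 = 65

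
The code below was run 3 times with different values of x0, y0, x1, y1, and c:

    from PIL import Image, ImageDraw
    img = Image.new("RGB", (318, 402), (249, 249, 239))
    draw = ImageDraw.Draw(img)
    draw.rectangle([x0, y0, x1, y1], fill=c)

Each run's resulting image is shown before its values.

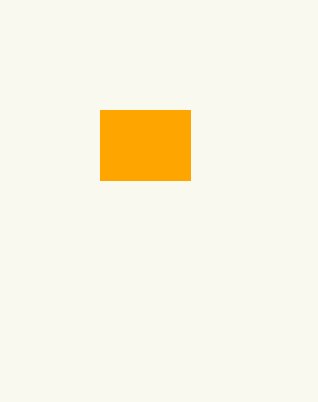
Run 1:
x0 = 100
y0 = 110
x1 = 190
y1 = 180
c = 'orange'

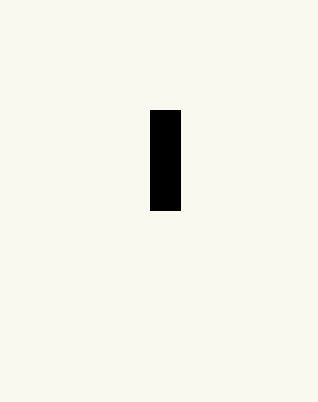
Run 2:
x0 = 150, y0 = 110, x1 = 180, y1 = 210, c = 'black'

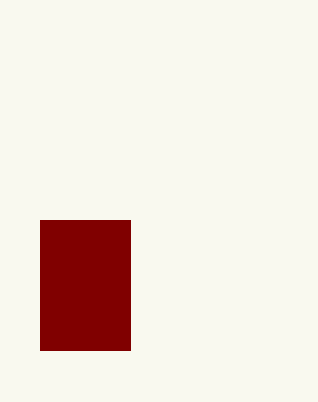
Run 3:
x0 = 40, y0 = 220, x1 = 130, y1 = 350, c = 'maroon'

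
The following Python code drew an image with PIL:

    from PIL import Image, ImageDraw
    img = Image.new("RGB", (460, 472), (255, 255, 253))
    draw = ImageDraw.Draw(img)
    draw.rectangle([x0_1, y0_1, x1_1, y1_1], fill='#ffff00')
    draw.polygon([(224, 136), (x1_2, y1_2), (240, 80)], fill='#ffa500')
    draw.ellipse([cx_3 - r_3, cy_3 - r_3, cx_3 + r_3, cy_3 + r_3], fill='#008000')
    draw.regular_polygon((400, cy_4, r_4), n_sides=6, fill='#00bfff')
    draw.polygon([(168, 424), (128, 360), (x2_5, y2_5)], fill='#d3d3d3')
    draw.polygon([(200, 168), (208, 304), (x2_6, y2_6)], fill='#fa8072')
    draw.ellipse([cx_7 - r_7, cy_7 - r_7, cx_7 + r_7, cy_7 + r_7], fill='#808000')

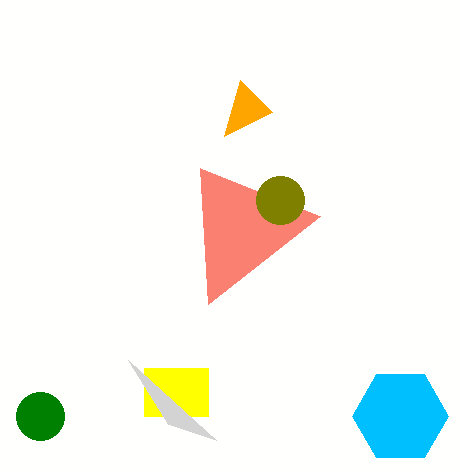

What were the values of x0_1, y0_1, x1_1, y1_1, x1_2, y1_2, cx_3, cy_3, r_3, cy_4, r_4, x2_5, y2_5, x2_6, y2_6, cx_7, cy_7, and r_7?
x0_1 = 144
y0_1 = 368
x1_1 = 208
y1_1 = 416
x1_2 = 272
y1_2 = 112
cx_3 = 40
cy_3 = 416
r_3 = 24
cy_4 = 416
r_4 = 48
x2_5 = 216
y2_5 = 440
x2_6 = 320
y2_6 = 216
cx_7 = 280
cy_7 = 200
r_7 = 24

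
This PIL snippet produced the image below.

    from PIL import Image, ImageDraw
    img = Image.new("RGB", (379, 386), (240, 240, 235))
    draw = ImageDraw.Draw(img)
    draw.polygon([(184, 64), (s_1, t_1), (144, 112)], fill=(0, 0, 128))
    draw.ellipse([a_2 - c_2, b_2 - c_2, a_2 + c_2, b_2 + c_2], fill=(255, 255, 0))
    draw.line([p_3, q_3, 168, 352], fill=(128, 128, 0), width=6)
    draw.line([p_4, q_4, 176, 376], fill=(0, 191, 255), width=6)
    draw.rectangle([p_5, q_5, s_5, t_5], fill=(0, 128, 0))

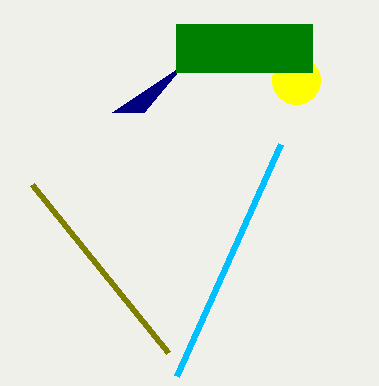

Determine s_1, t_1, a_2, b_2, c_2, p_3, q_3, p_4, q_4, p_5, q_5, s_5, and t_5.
s_1 = 112; t_1 = 112; a_2 = 296; b_2 = 80; c_2 = 24; p_3 = 32; q_3 = 184; p_4 = 280; q_4 = 144; p_5 = 176; q_5 = 24; s_5 = 312; t_5 = 72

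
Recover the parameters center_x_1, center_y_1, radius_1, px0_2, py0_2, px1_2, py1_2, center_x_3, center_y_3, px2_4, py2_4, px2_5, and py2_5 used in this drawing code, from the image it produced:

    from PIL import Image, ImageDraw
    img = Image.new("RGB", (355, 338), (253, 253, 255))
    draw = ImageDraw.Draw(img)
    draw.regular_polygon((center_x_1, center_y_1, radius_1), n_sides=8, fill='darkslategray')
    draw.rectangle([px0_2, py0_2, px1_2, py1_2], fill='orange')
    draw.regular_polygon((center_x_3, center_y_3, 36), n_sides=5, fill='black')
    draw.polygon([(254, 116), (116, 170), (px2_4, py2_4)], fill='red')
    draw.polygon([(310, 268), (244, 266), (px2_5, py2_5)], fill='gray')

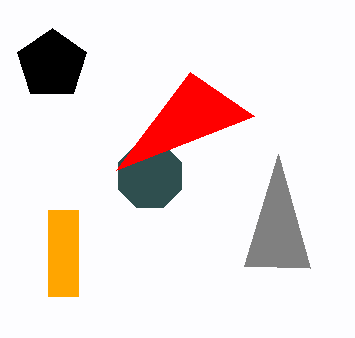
center_x_1 = 150; center_y_1 = 176; radius_1 = 34; px0_2 = 48; py0_2 = 210; px1_2 = 78; py1_2 = 296; center_x_3 = 52; center_y_3 = 64; px2_4 = 190; py2_4 = 72; px2_5 = 278; py2_5 = 154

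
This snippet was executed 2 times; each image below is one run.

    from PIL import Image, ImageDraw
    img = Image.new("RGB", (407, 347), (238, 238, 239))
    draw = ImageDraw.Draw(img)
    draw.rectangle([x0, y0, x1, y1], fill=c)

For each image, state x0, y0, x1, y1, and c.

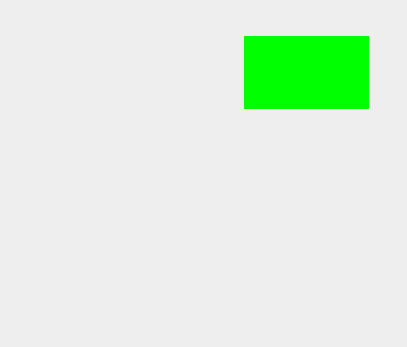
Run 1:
x0 = 244; y0 = 36; x1 = 368; y1 = 108; c = 'lime'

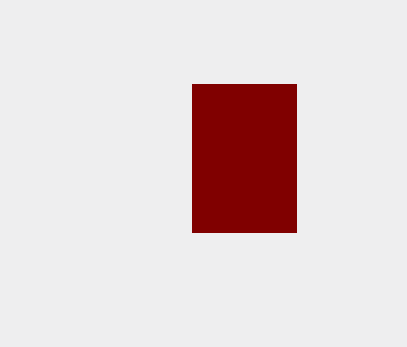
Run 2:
x0 = 192; y0 = 84; x1 = 296; y1 = 232; c = 'maroon'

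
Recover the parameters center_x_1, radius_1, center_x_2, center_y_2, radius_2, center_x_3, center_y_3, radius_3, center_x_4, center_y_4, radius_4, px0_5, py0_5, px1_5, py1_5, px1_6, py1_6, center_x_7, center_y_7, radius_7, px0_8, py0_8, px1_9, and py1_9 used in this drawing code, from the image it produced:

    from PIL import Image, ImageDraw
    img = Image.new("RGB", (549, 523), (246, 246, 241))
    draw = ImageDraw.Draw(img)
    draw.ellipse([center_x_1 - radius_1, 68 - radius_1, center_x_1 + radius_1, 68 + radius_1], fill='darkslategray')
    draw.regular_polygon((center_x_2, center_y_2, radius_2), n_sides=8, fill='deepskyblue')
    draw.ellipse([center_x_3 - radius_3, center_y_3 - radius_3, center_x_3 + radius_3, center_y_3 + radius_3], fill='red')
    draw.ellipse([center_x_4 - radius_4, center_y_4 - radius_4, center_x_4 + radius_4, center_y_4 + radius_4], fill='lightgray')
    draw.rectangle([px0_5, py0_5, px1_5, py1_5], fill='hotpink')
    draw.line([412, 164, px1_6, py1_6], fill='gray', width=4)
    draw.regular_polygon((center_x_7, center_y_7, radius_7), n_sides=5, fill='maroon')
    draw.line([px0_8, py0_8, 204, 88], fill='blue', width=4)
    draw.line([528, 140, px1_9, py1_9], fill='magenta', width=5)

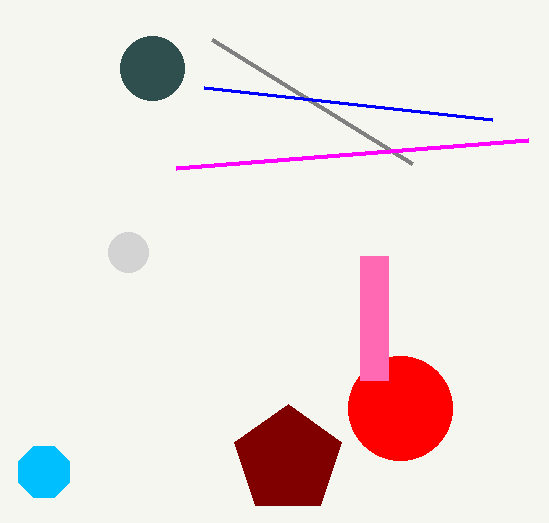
center_x_1 = 152; radius_1 = 32; center_x_2 = 44; center_y_2 = 472; radius_2 = 28; center_x_3 = 400; center_y_3 = 408; radius_3 = 52; center_x_4 = 128; center_y_4 = 252; radius_4 = 20; px0_5 = 360; py0_5 = 256; px1_5 = 388; py1_5 = 380; px1_6 = 212; py1_6 = 40; center_x_7 = 288; center_y_7 = 460; radius_7 = 56; px0_8 = 492; py0_8 = 120; px1_9 = 176; py1_9 = 168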